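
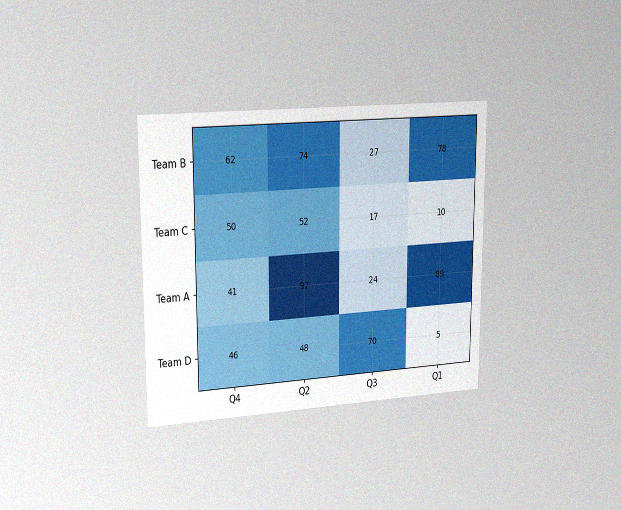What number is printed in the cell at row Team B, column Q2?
The chart is viewed slightly from the left, with some photo noise. The (Team B, Q2) cell reads 74.

74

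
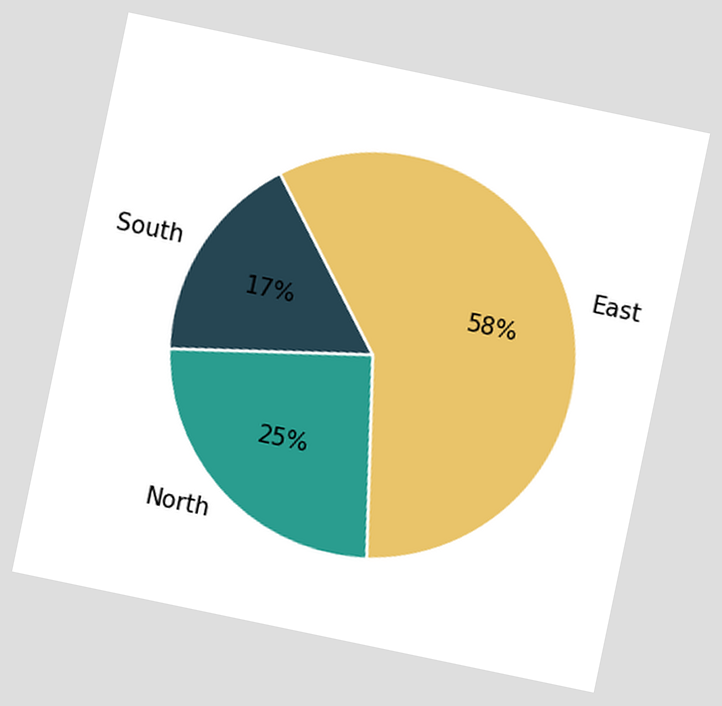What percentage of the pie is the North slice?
25%

The chart is tilted about 12° clockwise. The North slice takes up 25% of the pie.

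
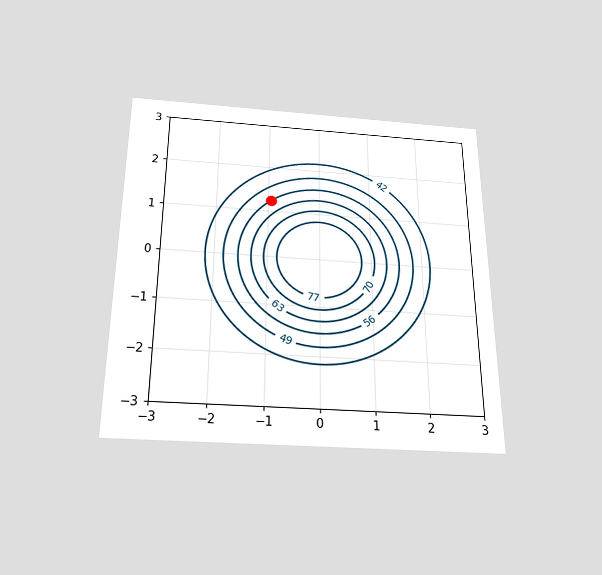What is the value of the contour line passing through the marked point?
56

The chart is viewed slightly from below. The marked point sits on the contour labelled 56.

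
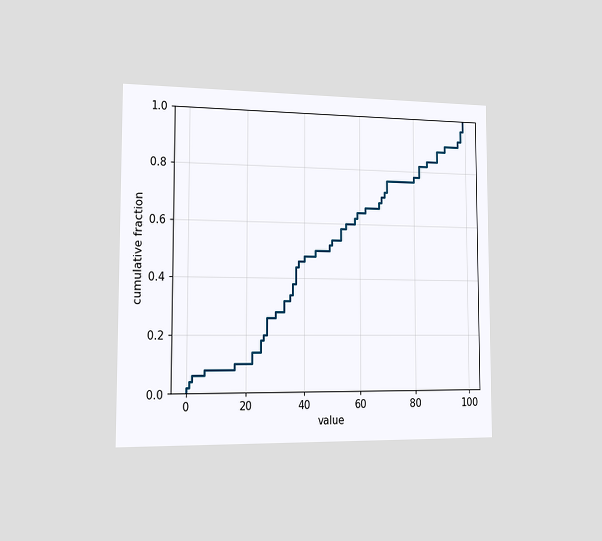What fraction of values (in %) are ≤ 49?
The chart is viewed slightly from the left. At x=49 the ECDF step is at 52%.

52%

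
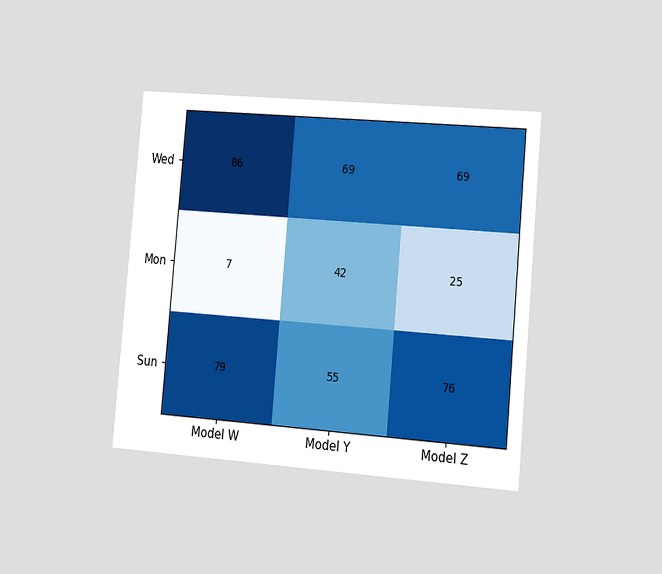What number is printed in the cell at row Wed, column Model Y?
The chart is tilted about 5° clockwise and viewed slightly from the right. The (Wed, Model Y) cell reads 69.

69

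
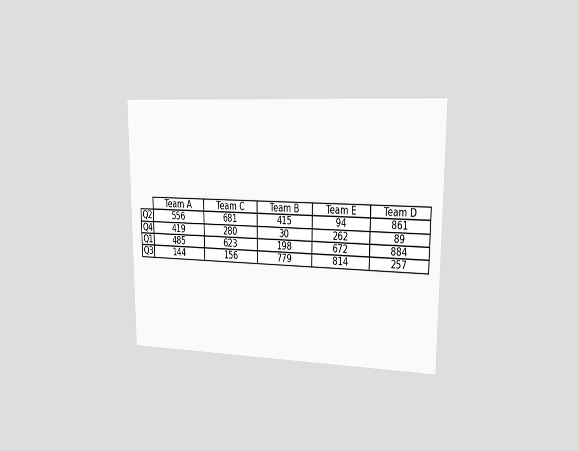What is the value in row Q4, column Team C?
280

The chart is viewed slightly from the right. The (Q4, Team C) cell reads 280.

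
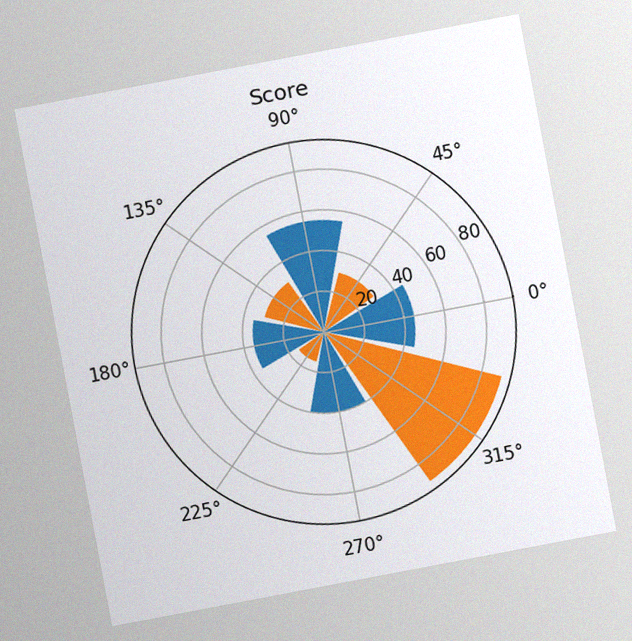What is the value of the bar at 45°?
The chart is tilted about 11° counter-clockwise, with some photo noise. The bar at 45° reaches 30 on the radial axis.

30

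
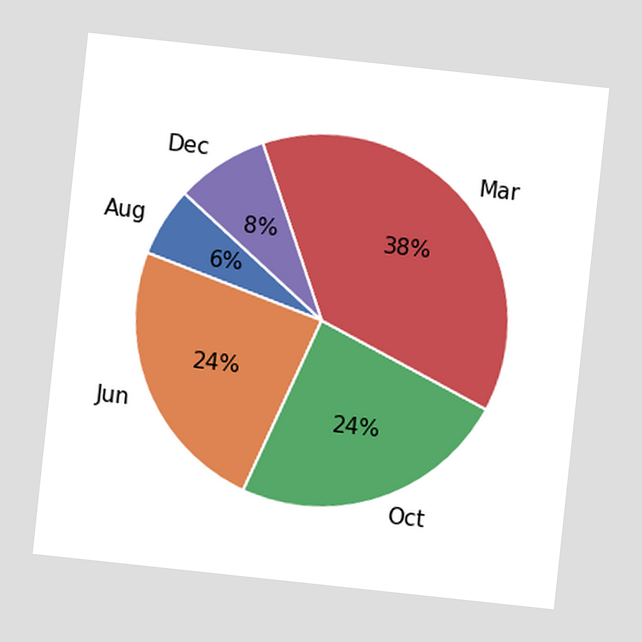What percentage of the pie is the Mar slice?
The chart is tilted about 6° clockwise. The Mar slice takes up 38% of the pie.

38%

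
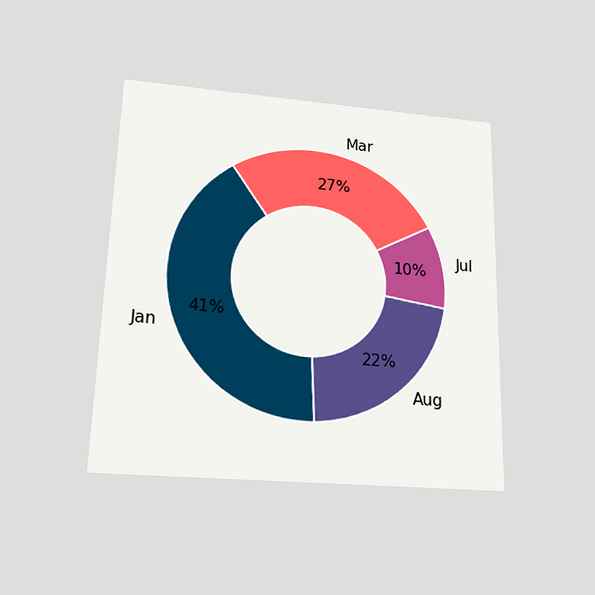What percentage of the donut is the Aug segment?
The chart is viewed slightly from below. The Aug segment takes up 22% of the ring.

22%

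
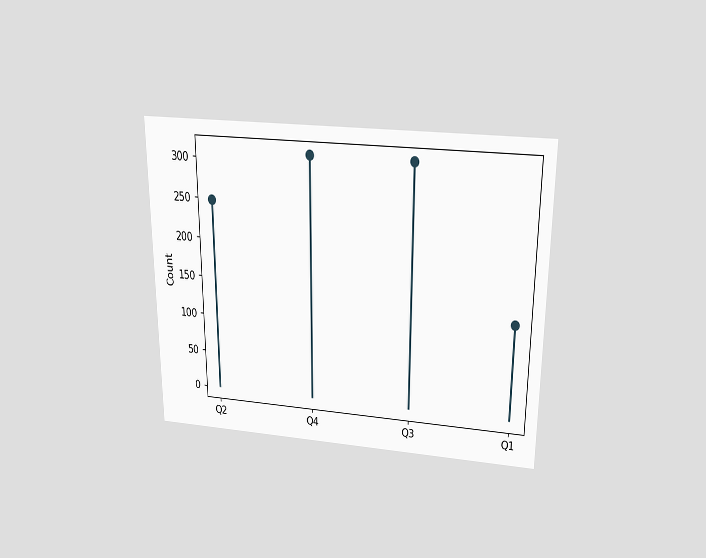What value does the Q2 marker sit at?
248

The chart is viewed slightly from above. The Q2 marker sits at 248.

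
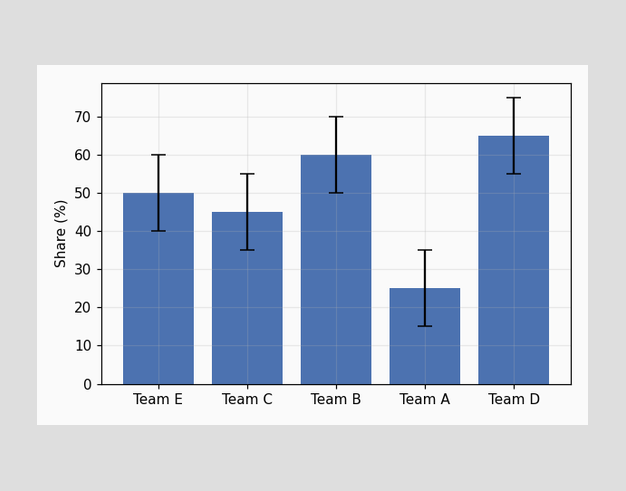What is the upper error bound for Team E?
60%

The Team E bar's upper whisker reaches 60%.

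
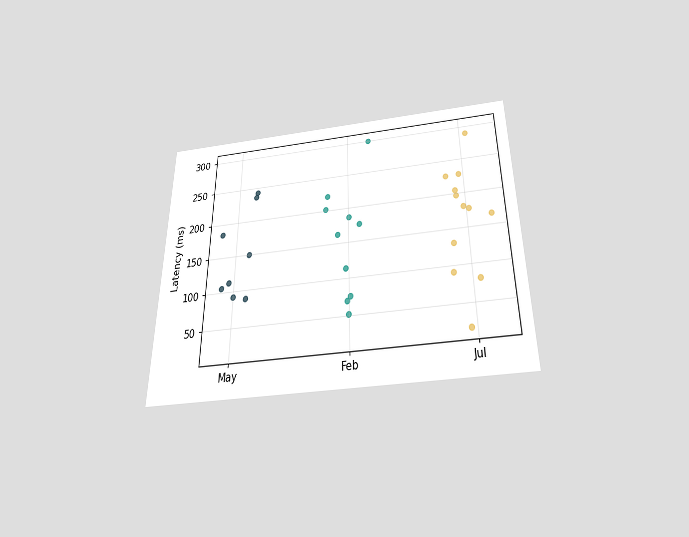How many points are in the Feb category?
The chart is viewed slightly from below. Counting the markers in the Feb column gives 10.

10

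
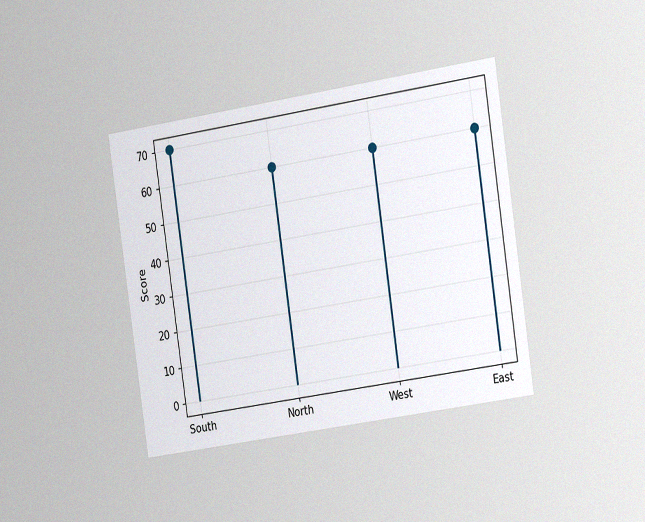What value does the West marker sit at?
The chart is tilted about 8° counter-clockwise and viewed slightly from the right, with some photo noise. The West marker sits at 60.

60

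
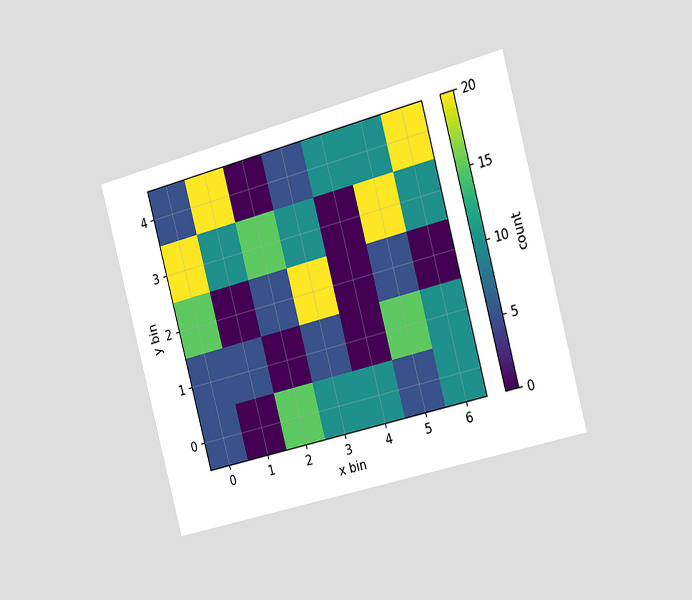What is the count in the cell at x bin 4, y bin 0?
10

The chart is tilted about 15° counter-clockwise and viewed slightly from the right. Matching the cell (4, 0) against the colorbar gives 10.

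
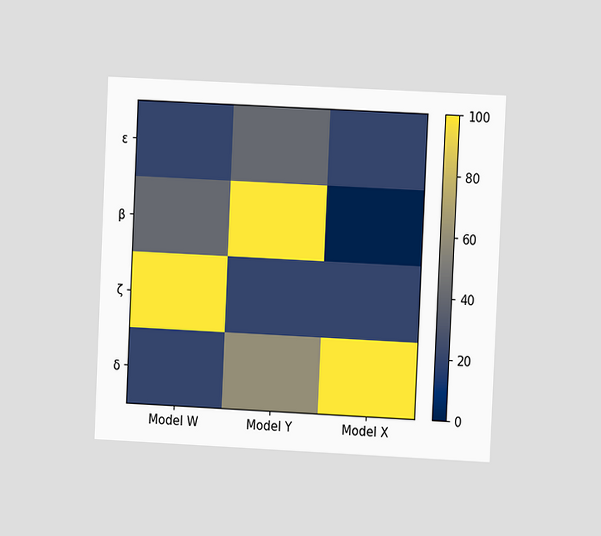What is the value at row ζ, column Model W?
100

The chart is tilted about 3° clockwise and viewed at a slight angle. Matching cell (ζ, Model W) against the colorbar gives 100.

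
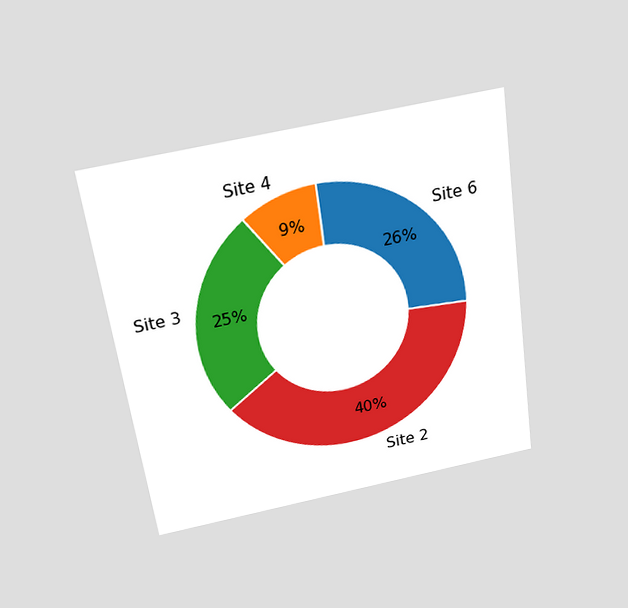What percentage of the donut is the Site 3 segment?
The chart is tilted about 8° counter-clockwise and viewed slightly from above. The Site 3 segment takes up 25% of the ring.

25%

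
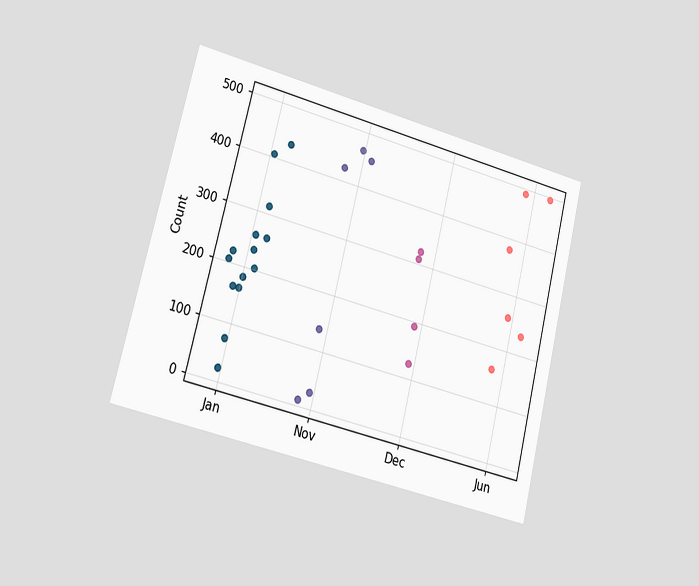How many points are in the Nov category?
The chart is tilted about 14° clockwise and viewed slightly from the left. Counting the markers in the Nov column gives 6.

6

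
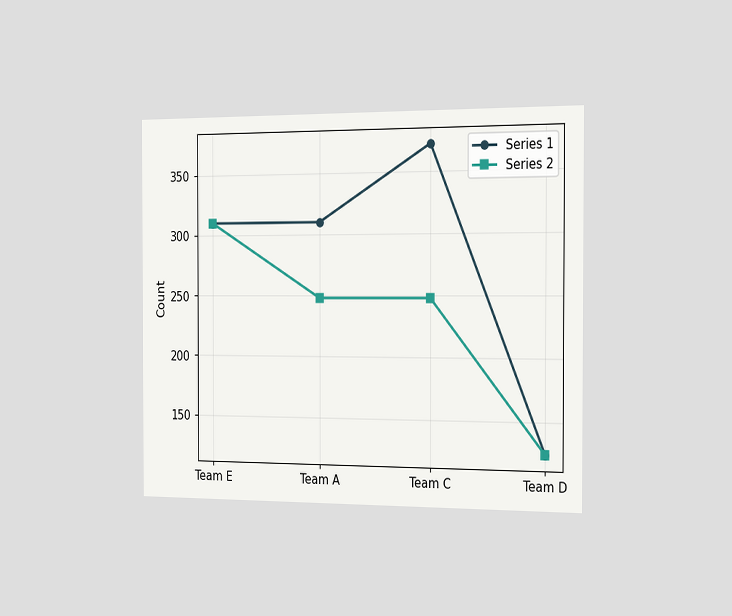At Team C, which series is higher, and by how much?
Series 1, by 124

The chart is viewed slightly from the right. At Team C, Series 1 sits above the other line by 124.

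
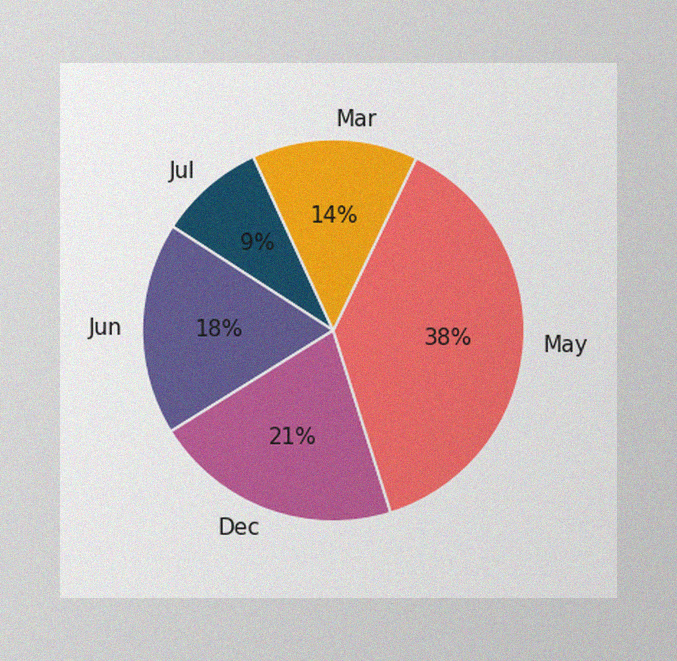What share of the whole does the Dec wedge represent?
21%

The image has some photo noise and uneven lighting. The Dec slice takes up 21% of the pie.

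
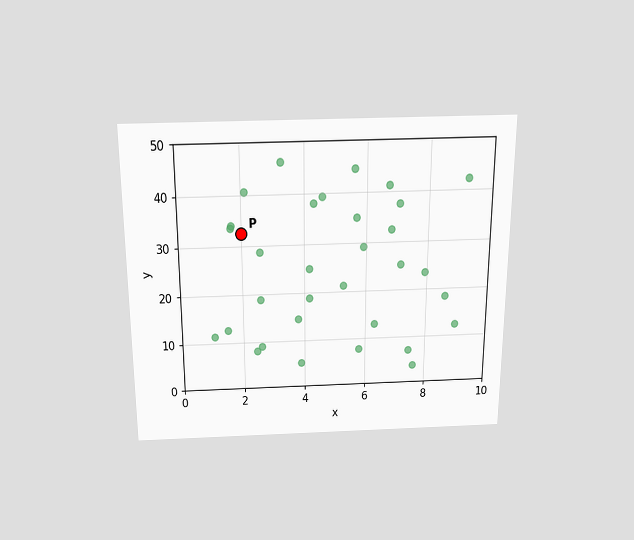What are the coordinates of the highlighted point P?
(2, 32.5)

The chart is viewed slightly from above. Following the gridlines from P to each axis, P sits at (2, 32.5).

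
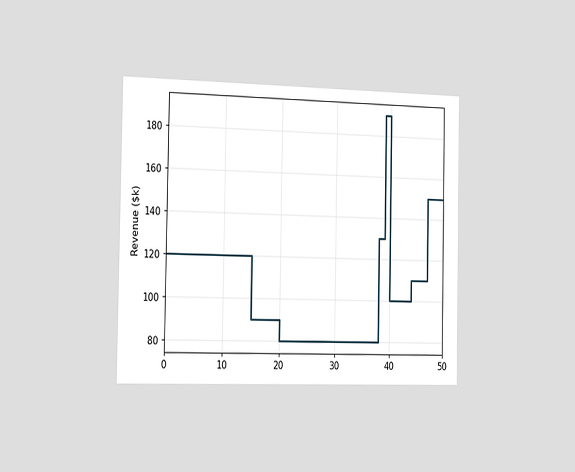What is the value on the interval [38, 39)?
$130k

The chart is viewed slightly from the left. On [38, 39) the step sits at $130k.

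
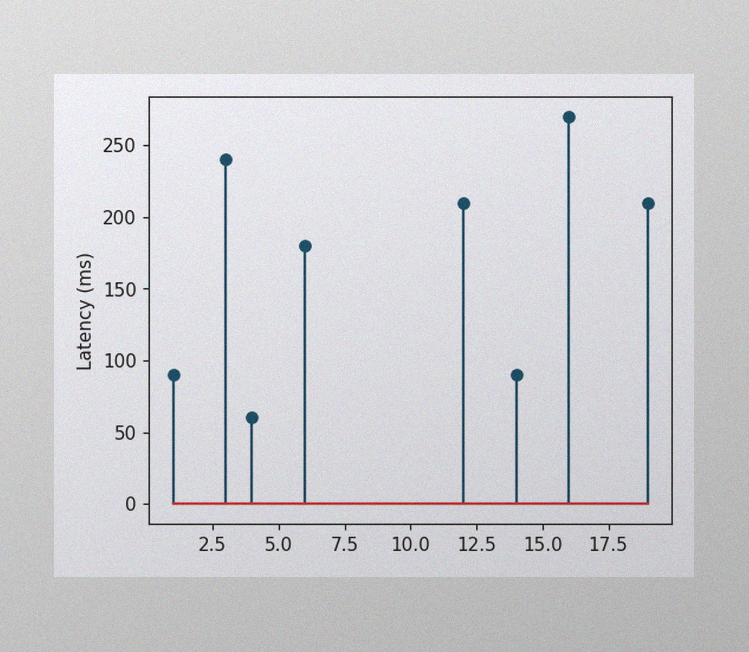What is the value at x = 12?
The image has some photo noise and uneven lighting. The stem at x=12 reaches 210ms.

210ms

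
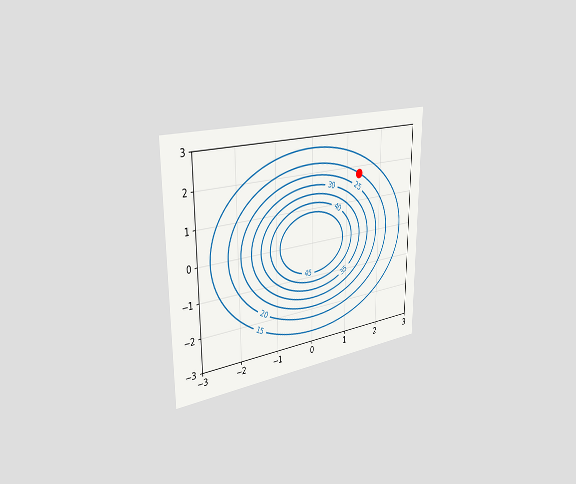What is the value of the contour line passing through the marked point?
20

The chart is viewed slightly from the left. The marked point sits on the contour labelled 20.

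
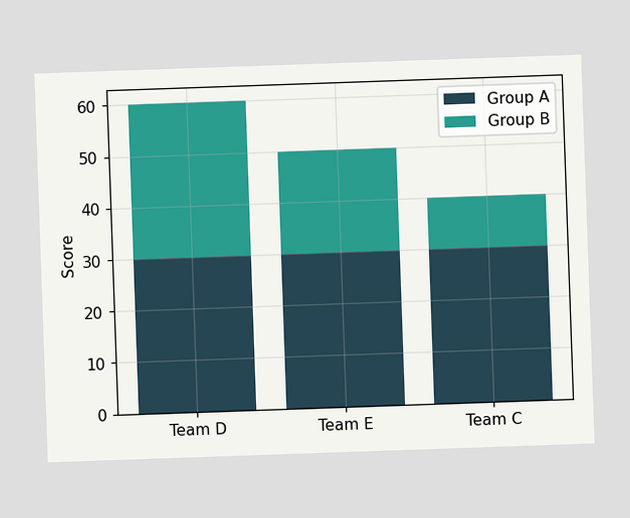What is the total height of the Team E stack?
50

The Team E stack's top reaches 50 on the y-axis.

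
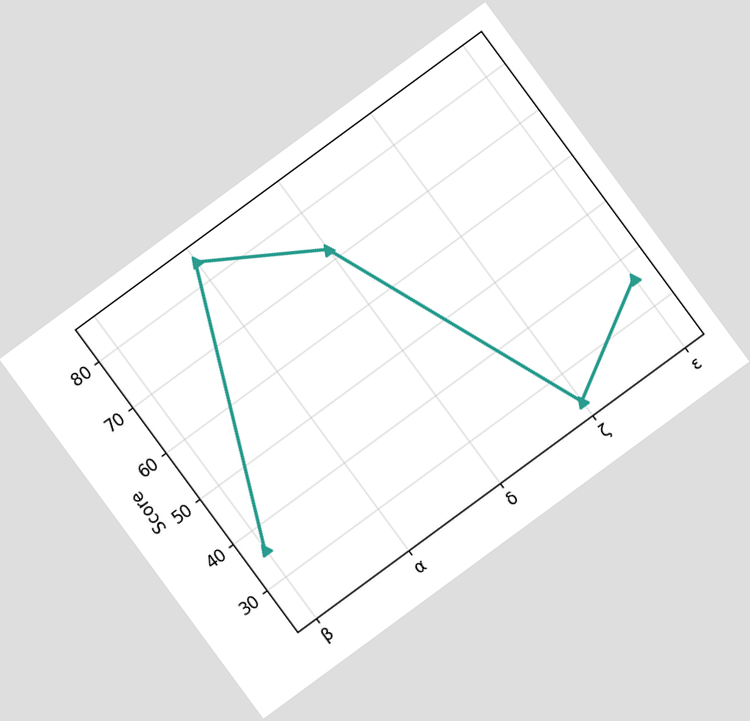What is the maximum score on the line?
The chart is tilted about 36° counter-clockwise. The highest point is at α, and reading across to the y-axis gives 84.

84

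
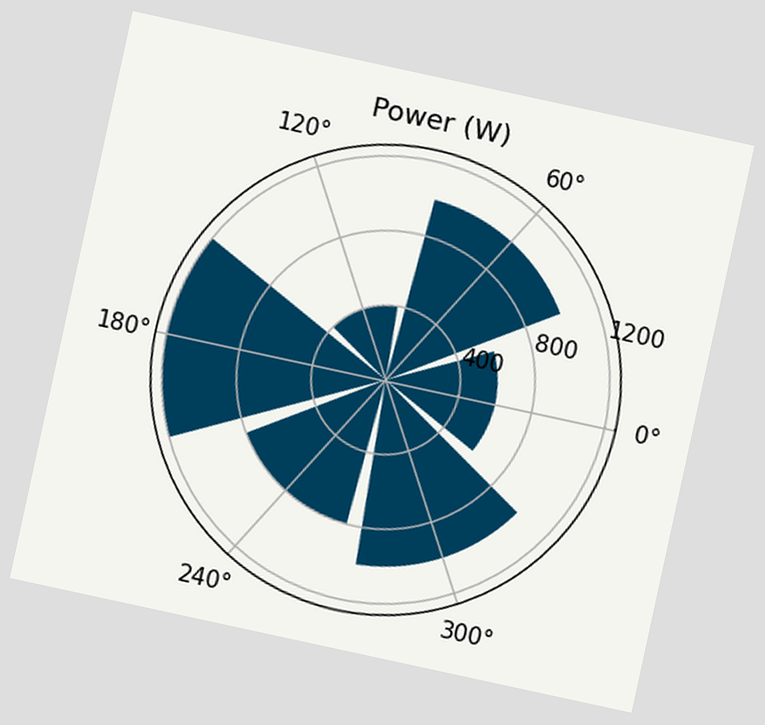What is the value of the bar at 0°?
600W

The chart is tilted about 12° clockwise. The bar at 0° reaches 600W on the radial axis.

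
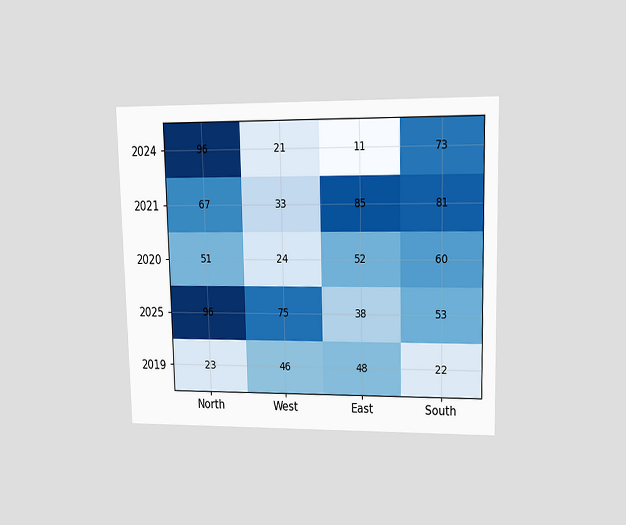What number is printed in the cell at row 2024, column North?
96

The chart is viewed at a slight angle. The (2024, North) cell reads 96.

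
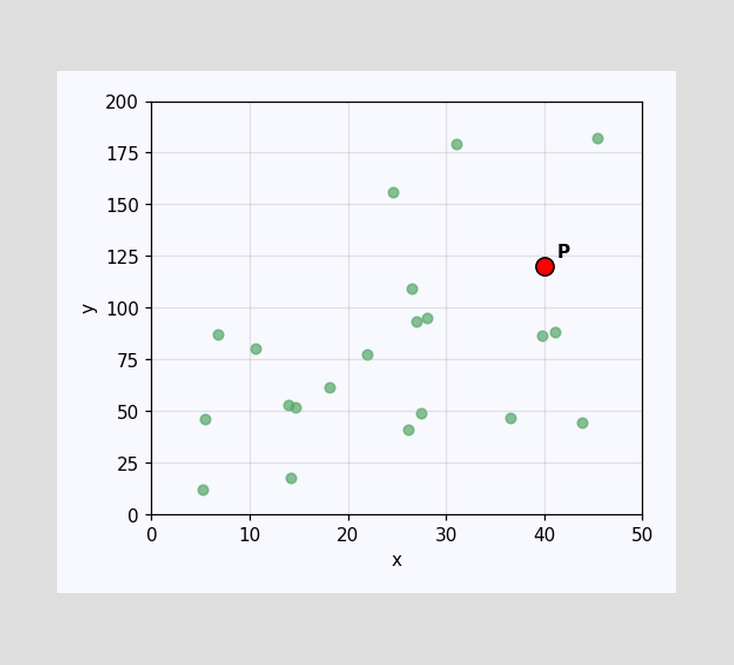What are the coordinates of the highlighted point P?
Following the gridlines from P to each axis, P sits at (40, 120).

(40, 120)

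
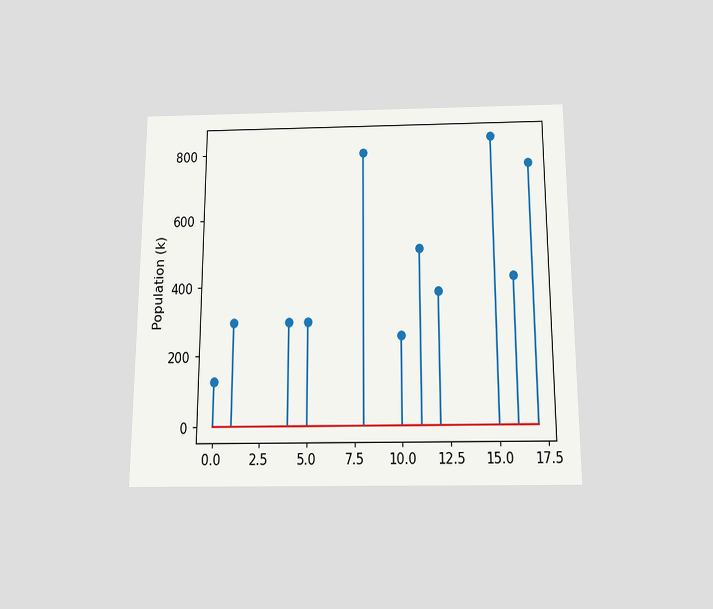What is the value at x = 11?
504k

The chart is viewed slightly from below. The stem at x=11 reaches 504k.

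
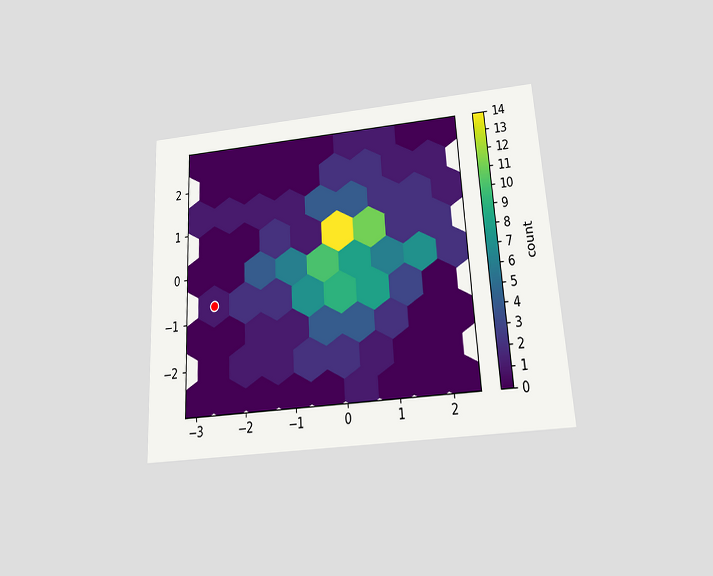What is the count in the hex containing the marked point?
1

The chart is tilted about 3° counter-clockwise and viewed slightly from below. The marked hex reads 1 on the colorbar.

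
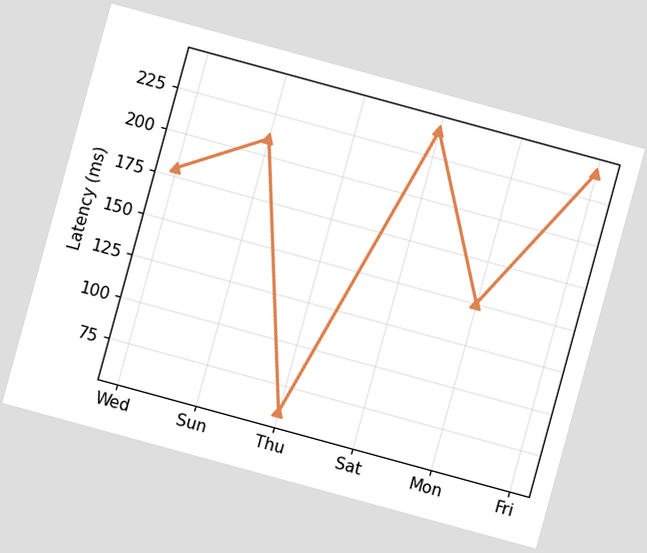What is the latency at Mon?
The chart is tilted about 15° clockwise. At Mon, the line is at 150ms.

150ms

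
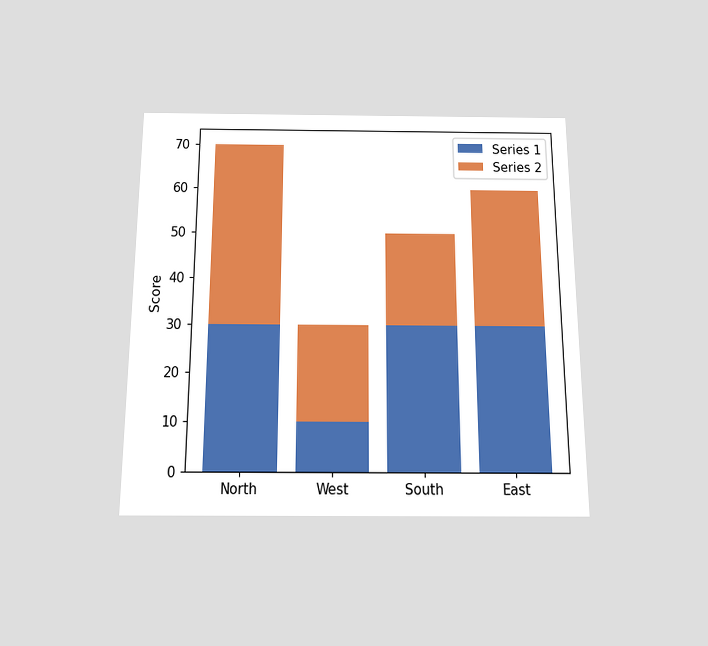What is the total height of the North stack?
The chart is viewed slightly from below. The North stack's top reaches 70 on the y-axis.

70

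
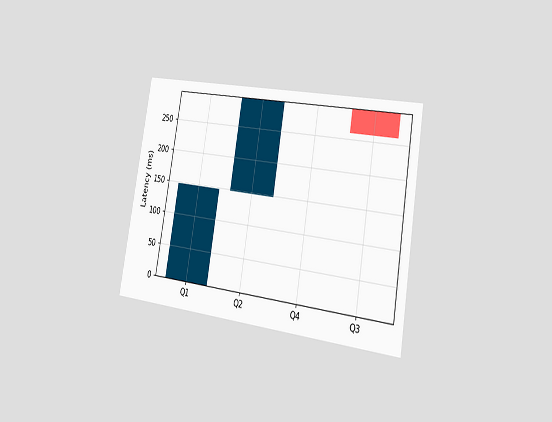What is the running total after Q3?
259ms

The chart is tilted about 9° clockwise and viewed slightly from the right. After Q3 the running total reaches 259ms.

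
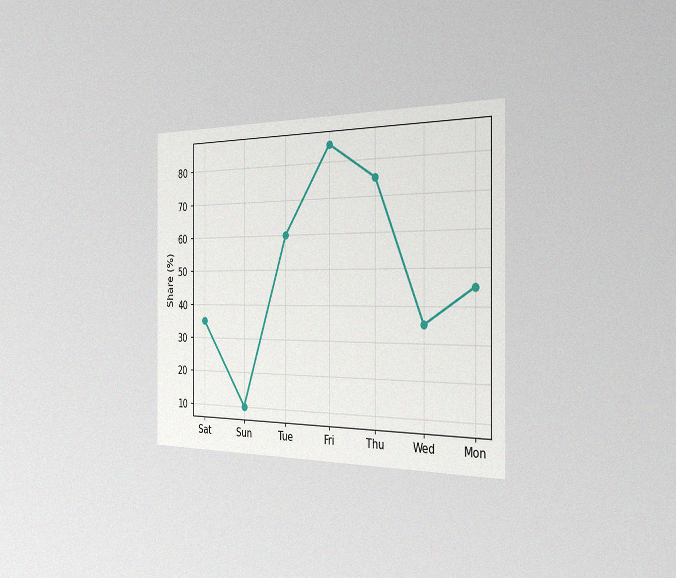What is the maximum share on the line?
The chart is viewed slightly from the right, with some photo noise. The highest point is at Fri, and reading across to the y-axis gives 85%.

85%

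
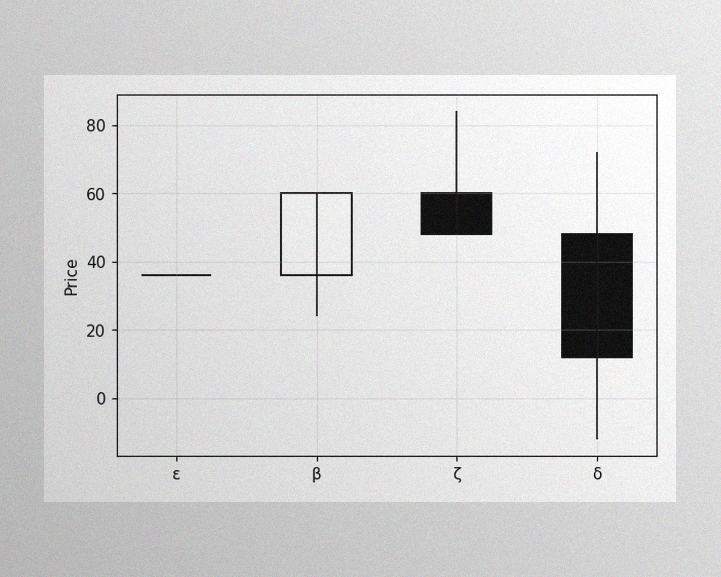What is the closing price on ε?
The image has some photo noise and uneven lighting. The ε candle closes at 36.

36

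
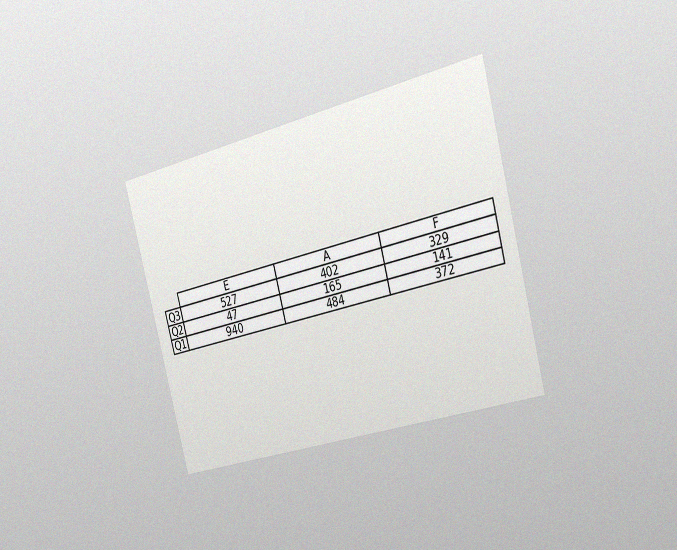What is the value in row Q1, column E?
940

The chart is tilted about 14° counter-clockwise and viewed slightly from the right, with some photo noise. The (Q1, E) cell reads 940.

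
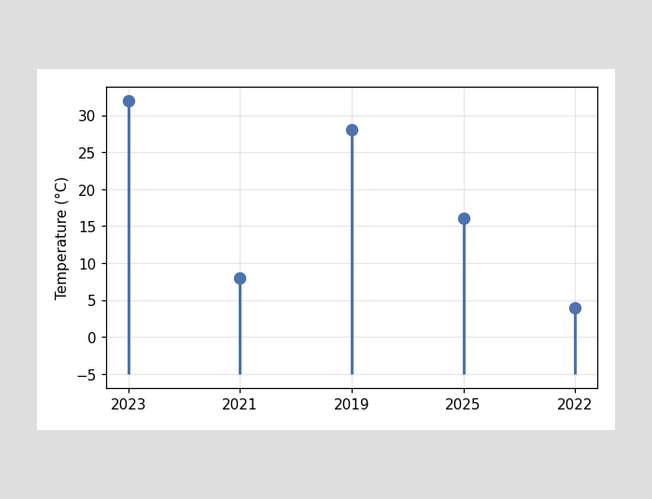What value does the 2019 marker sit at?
28°C

The 2019 marker sits at 28°C.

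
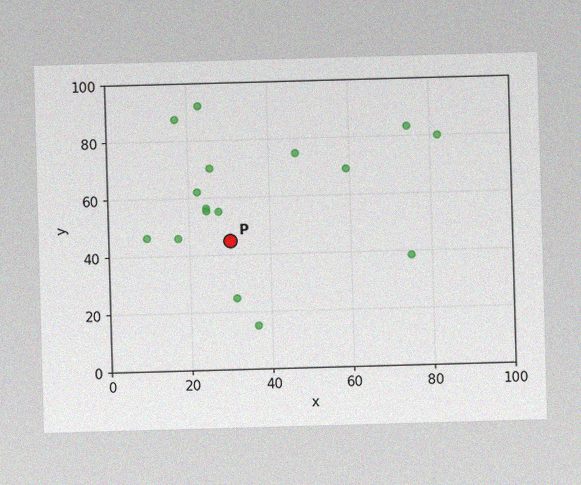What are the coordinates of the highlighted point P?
(30, 45)

The image has some photo noise and uneven lighting. Following the gridlines from P to each axis, P sits at (30, 45).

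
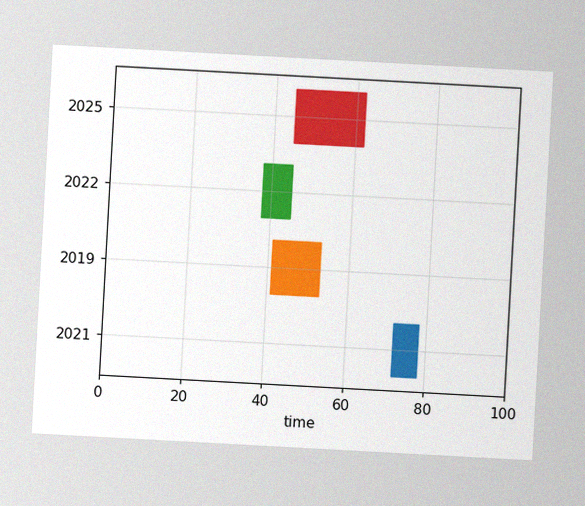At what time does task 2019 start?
41

The chart is tilted about 3° clockwise, with some photo noise. The 2019 bar begins at t=41.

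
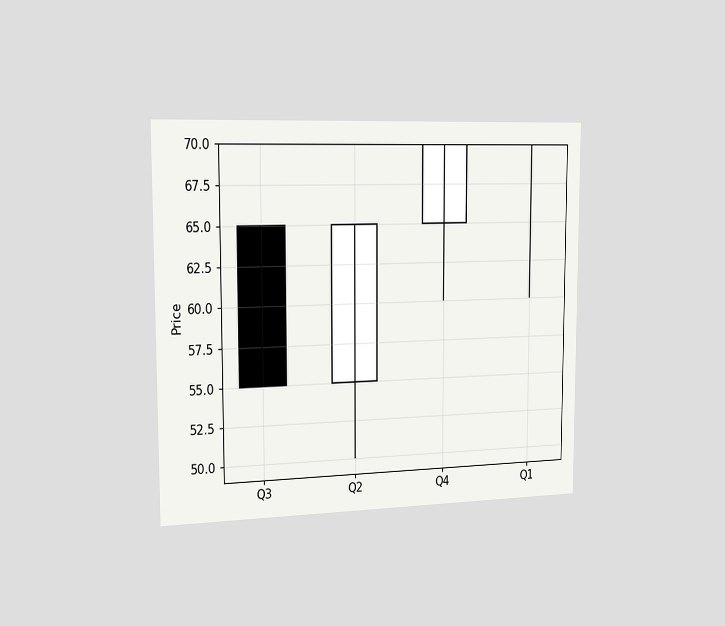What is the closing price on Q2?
65

The chart is viewed slightly from the left. The Q2 candle closes at 65.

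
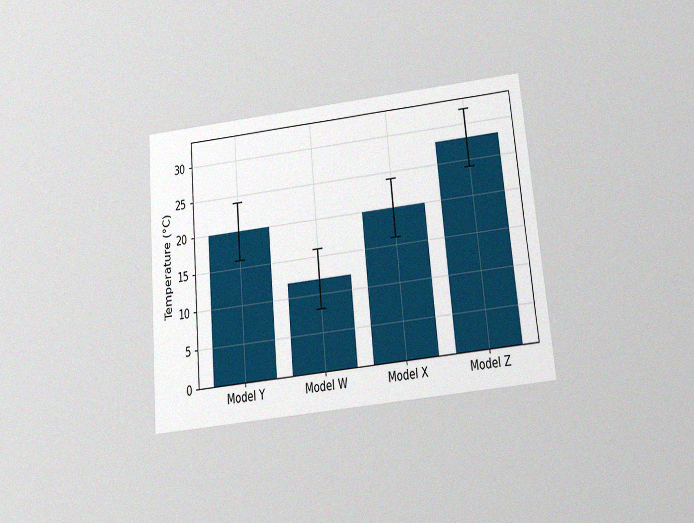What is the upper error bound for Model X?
24°C

The chart is tilted about 5° counter-clockwise and viewed slightly from below, with some photo noise. The Model X bar's upper whisker reaches 24°C.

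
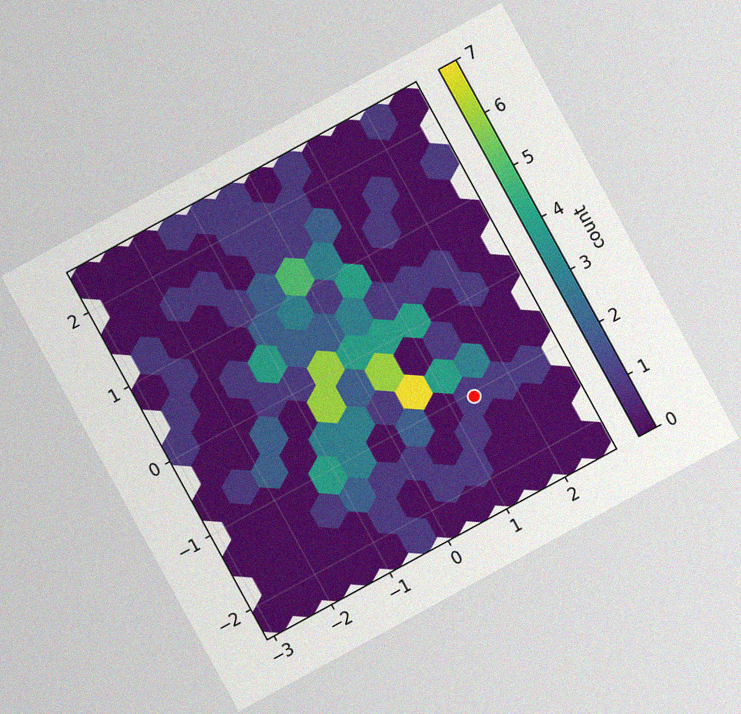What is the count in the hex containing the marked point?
1

The chart is tilted about 29° counter-clockwise, with some photo noise. The marked hex reads 1 on the colorbar.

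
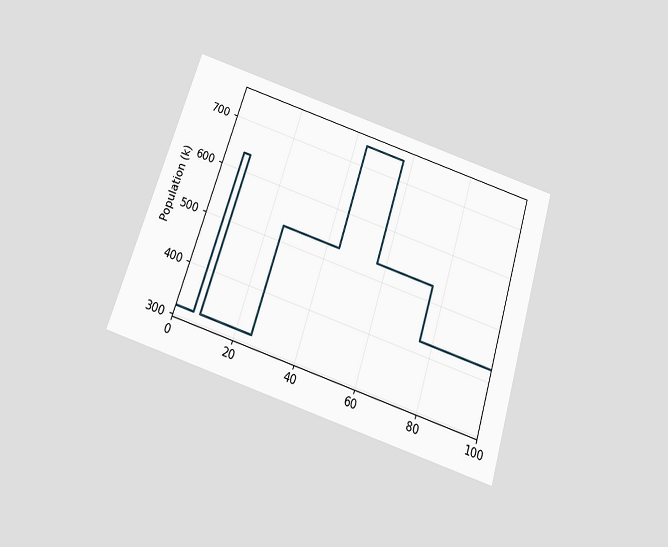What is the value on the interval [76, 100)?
The chart is tilted about 18° clockwise and viewed slightly from below. On [76, 100) the step sits at 424k.

424k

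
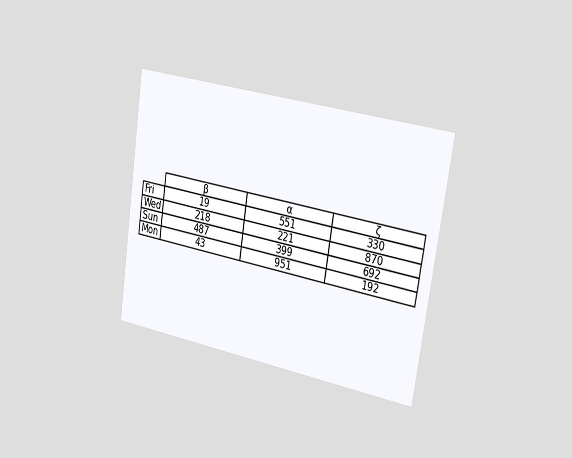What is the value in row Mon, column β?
The chart is tilted about 9° clockwise and viewed slightly from the right. The (Mon, β) cell reads 43.

43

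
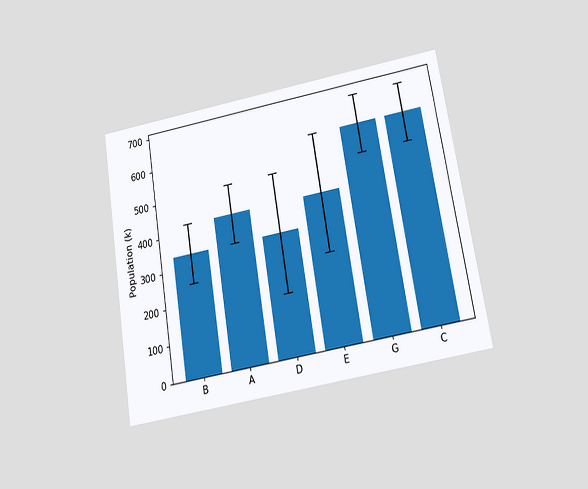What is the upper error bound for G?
The chart is tilted about 9° counter-clockwise and viewed slightly from below. The G bar's upper whisker reaches 680k.

680k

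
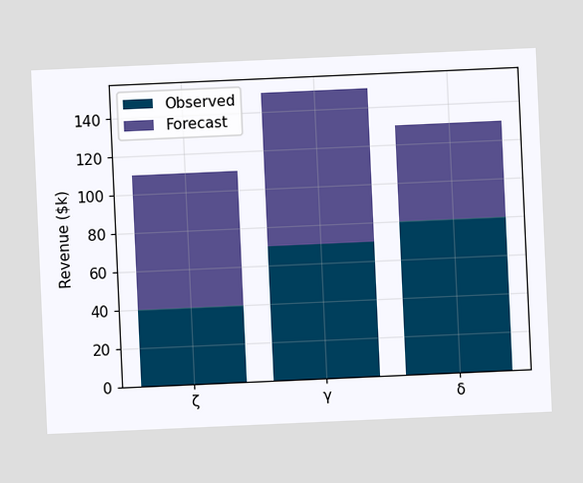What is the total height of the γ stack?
The chart is tilted about 3° counter-clockwise. The γ stack's top reaches $150k on the y-axis.

$150k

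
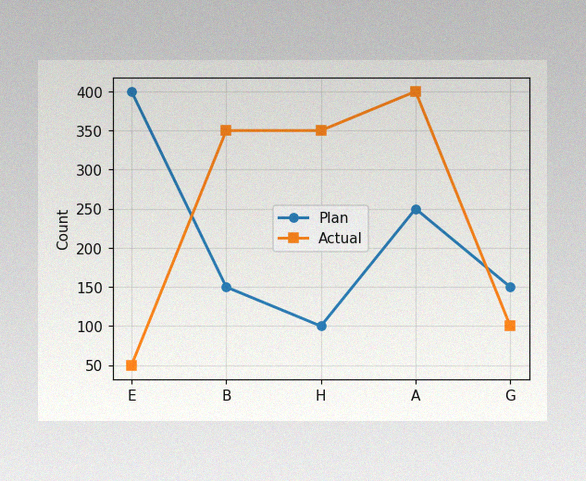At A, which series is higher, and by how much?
The image has some photo noise and uneven lighting. At A, Actual sits above the other line by 150.

Actual, by 150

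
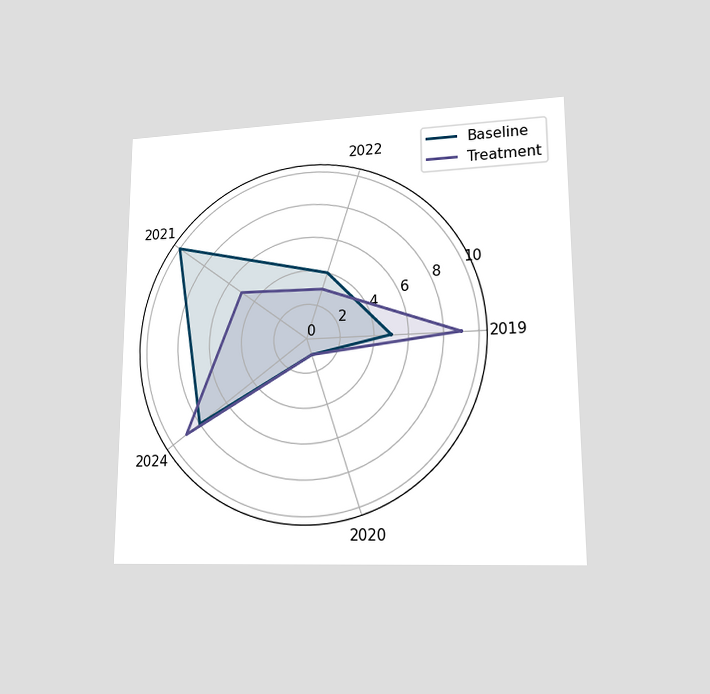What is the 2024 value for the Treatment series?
The chart is viewed at a slight angle. On the 2024 axis, Treatment reaches 9.

9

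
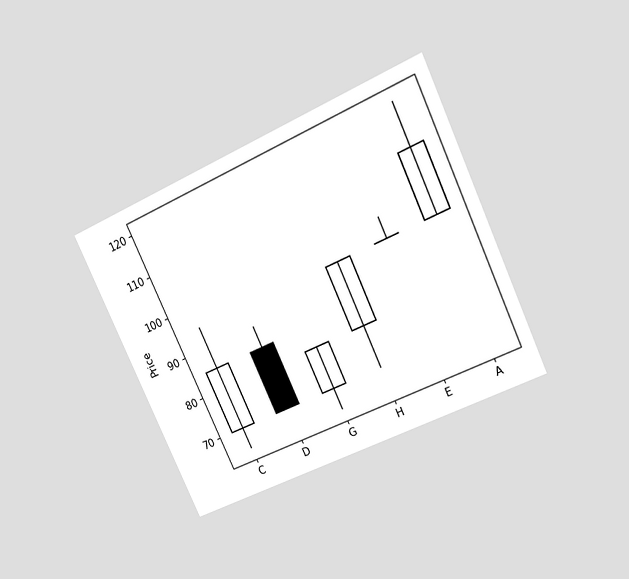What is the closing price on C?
The chart is tilted about 25° counter-clockwise and viewed at a slight angle. The C candle closes at 85.

85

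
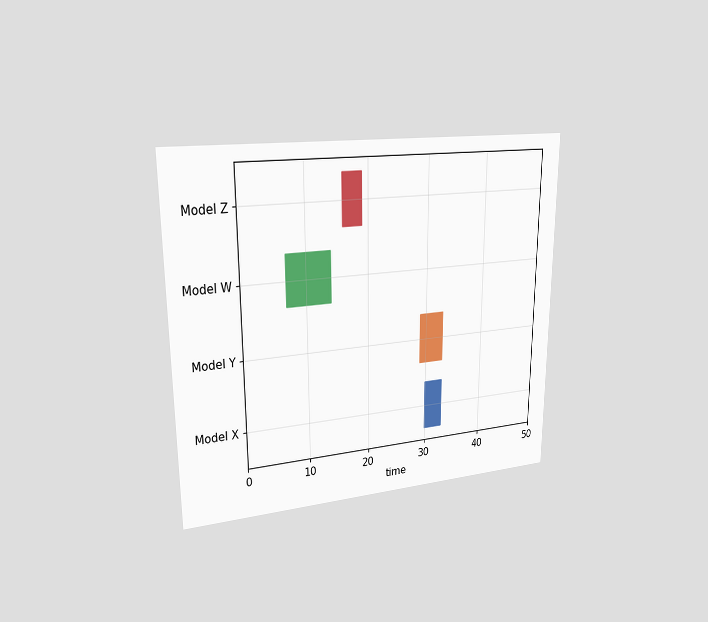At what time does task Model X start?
The chart is viewed slightly from the left. The Model X bar begins at t=30.

30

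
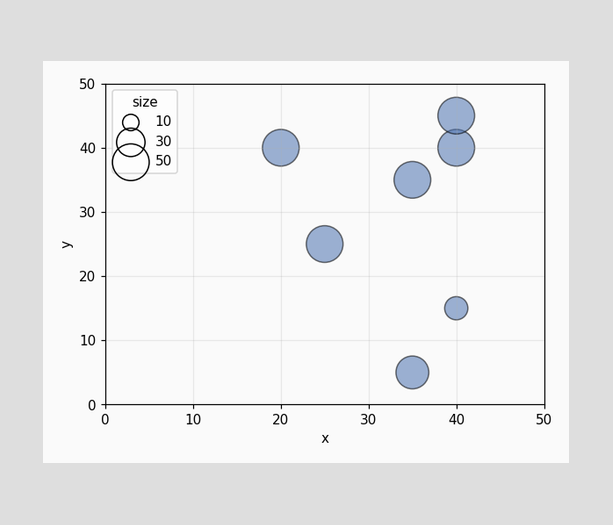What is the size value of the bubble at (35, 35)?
Matching the bubble at (35, 35) against the size legend gives 50.

50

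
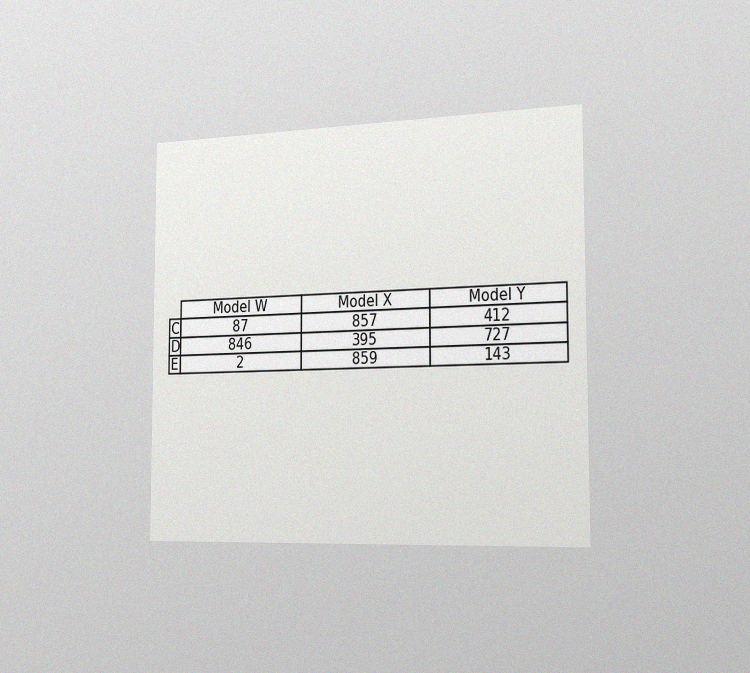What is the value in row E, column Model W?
2

The chart is viewed slightly from the right, with some photo noise. The (E, Model W) cell reads 2.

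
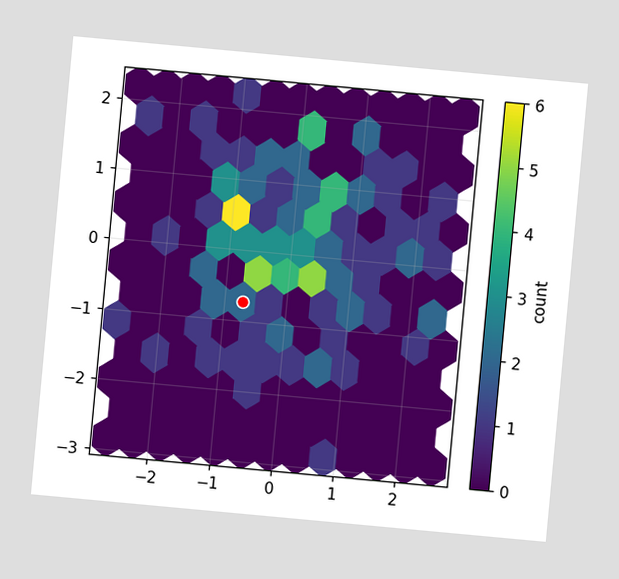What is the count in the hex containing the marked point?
2

The chart is tilted about 5° clockwise. The marked hex reads 2 on the colorbar.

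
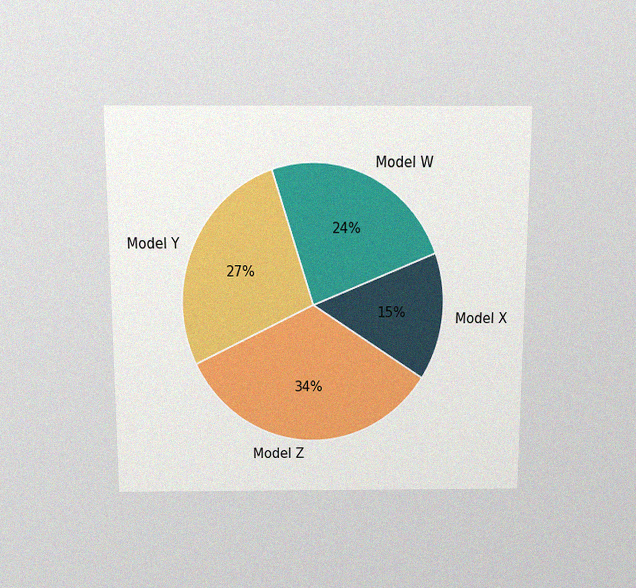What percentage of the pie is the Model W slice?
The chart is viewed slightly from above, with some photo noise. The Model W slice takes up 24% of the pie.

24%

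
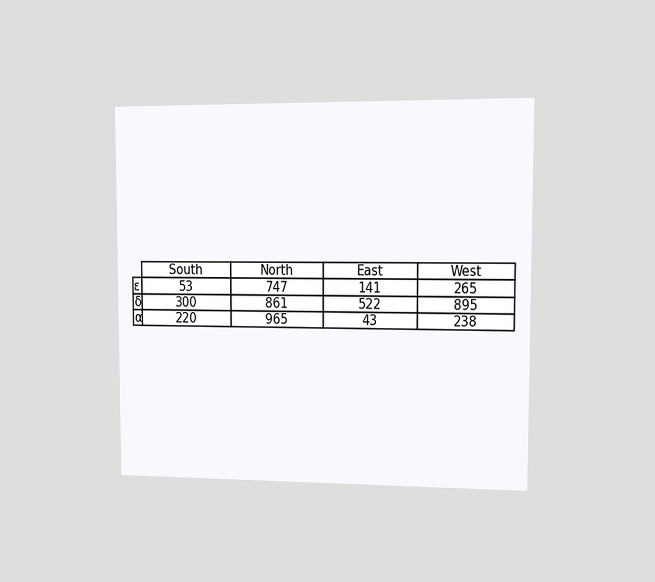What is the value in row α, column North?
965

The chart is viewed slightly from the right. The (α, North) cell reads 965.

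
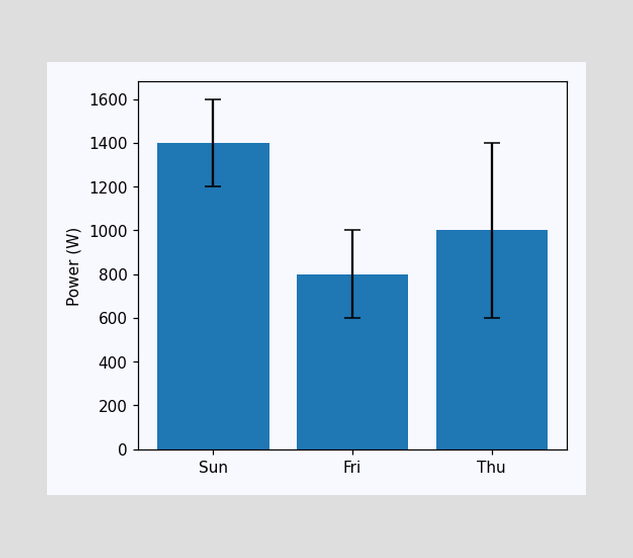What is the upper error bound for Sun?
1600W

The Sun bar's upper whisker reaches 1600W.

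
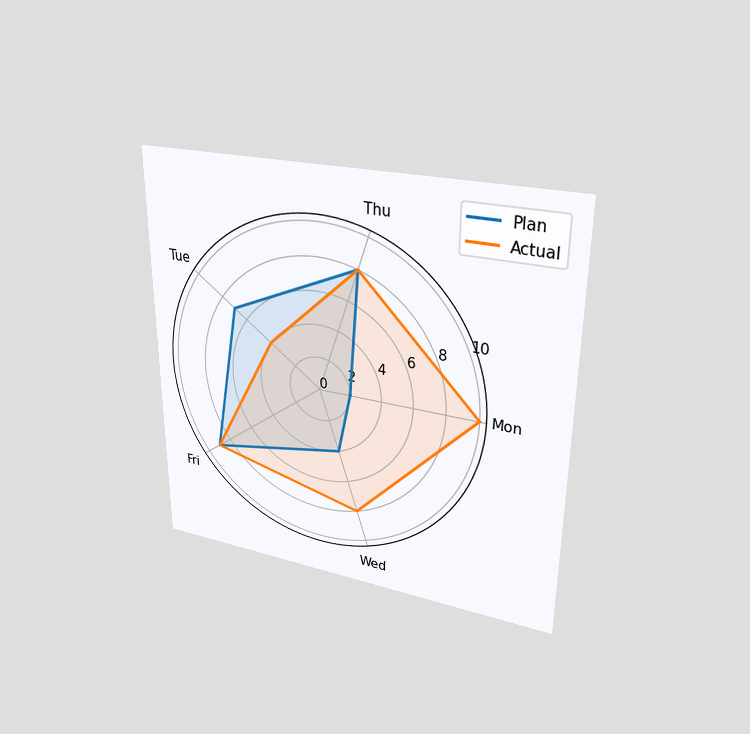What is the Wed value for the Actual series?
The chart is viewed at a slight angle. On the Wed axis, Actual reaches 8.

8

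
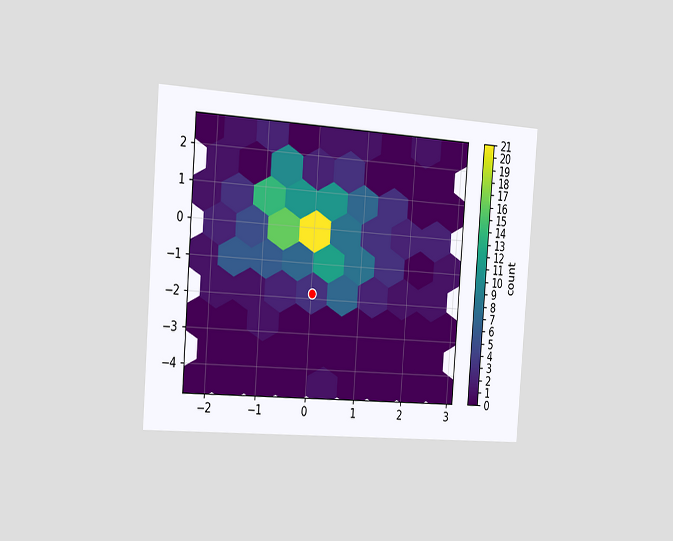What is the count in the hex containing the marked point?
3

The chart is tilted about 4° clockwise and viewed slightly from the left. The marked hex reads 3 on the colorbar.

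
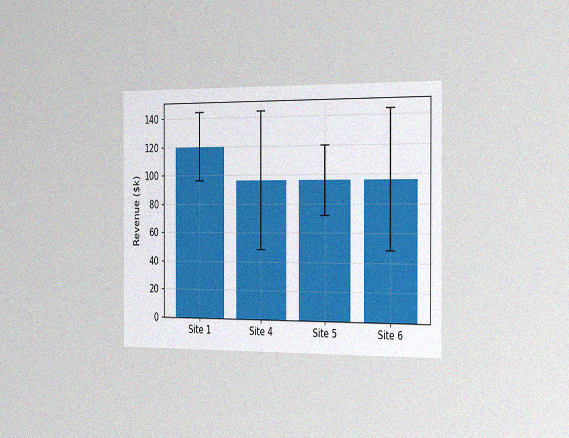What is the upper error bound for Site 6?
$144k

The chart is viewed slightly from the right, with some photo noise. The Site 6 bar's upper whisker reaches $144k.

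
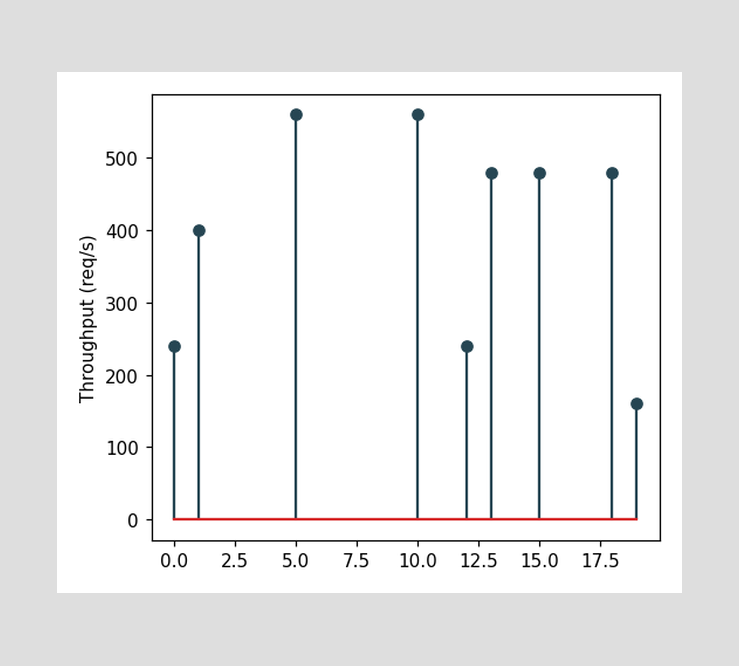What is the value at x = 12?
240req/s

The stem at x=12 reaches 240req/s.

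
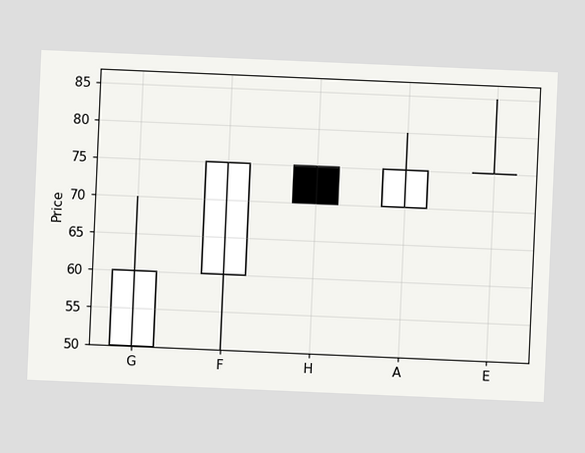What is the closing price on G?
The chart is tilted about 2° clockwise. The G candle closes at 60.

60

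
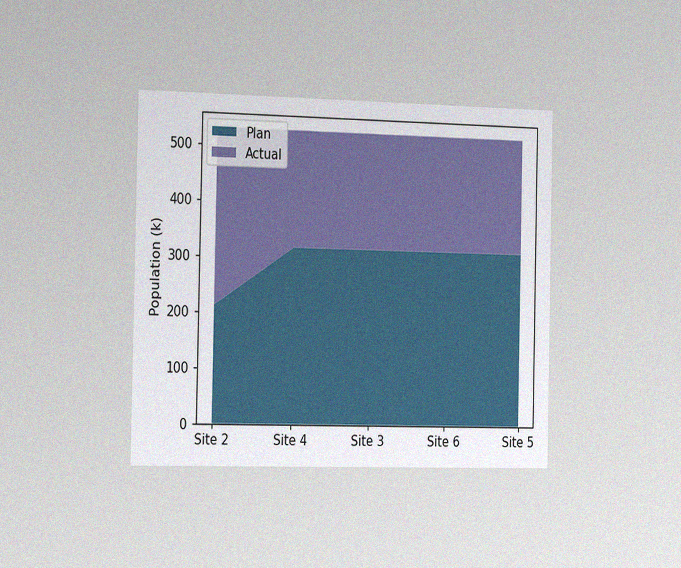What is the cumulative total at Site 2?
The chart is viewed slightly from the left, with some photo noise. The stacked total at Site 2 reaches 530k.

530k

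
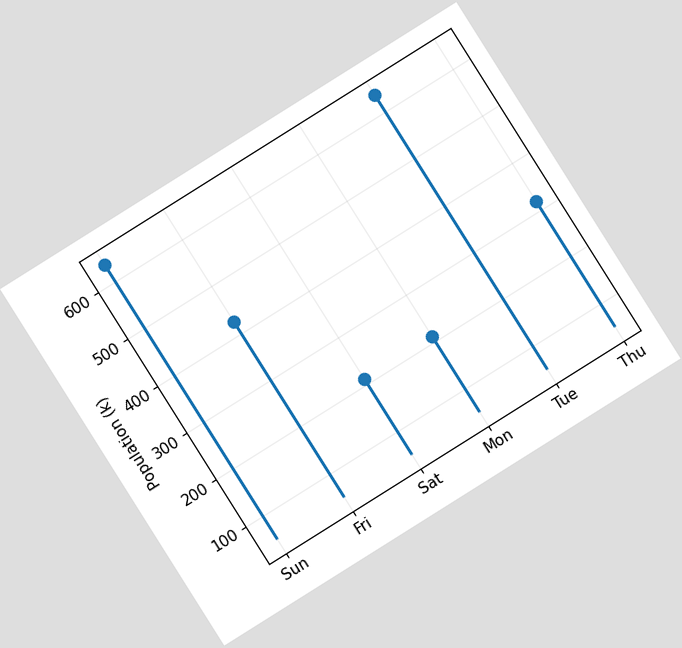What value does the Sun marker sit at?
636k

The chart is tilted about 32° counter-clockwise. The Sun marker sits at 636k.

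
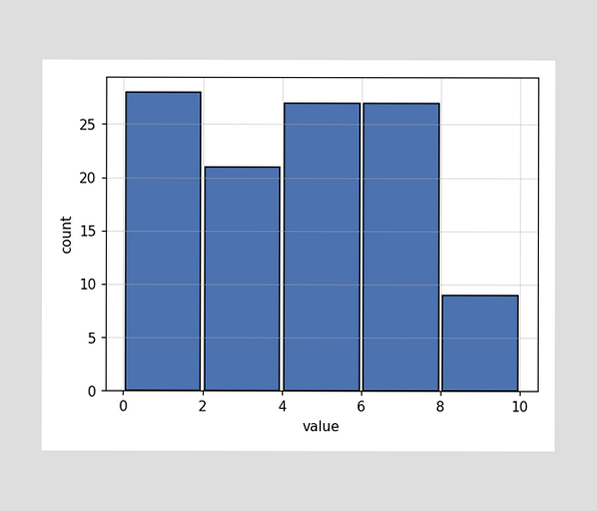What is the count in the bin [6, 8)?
27

The [6, 8) bin has height 27.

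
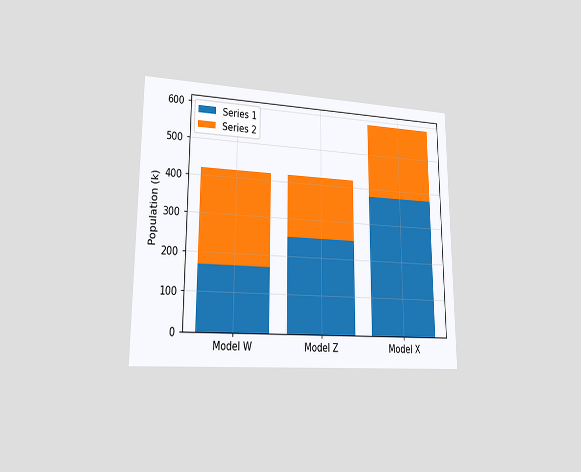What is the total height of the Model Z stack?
The chart is viewed slightly from the left. The Model Z stack's top reaches 420k on the y-axis.

420k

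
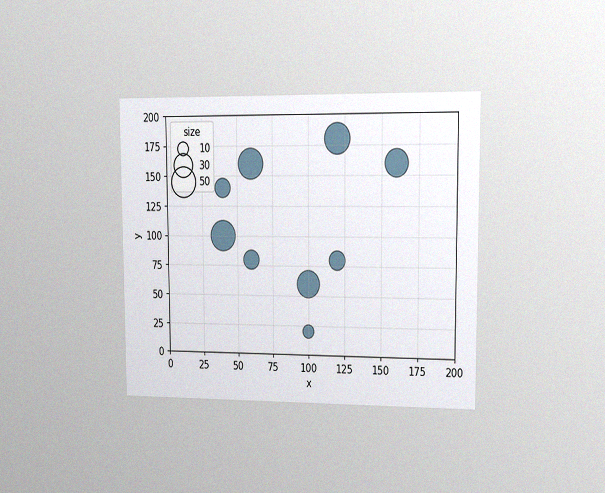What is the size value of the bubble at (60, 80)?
20

The chart is viewed slightly from the right, with some photo noise. Matching the bubble at (60, 80) against the size legend gives 20.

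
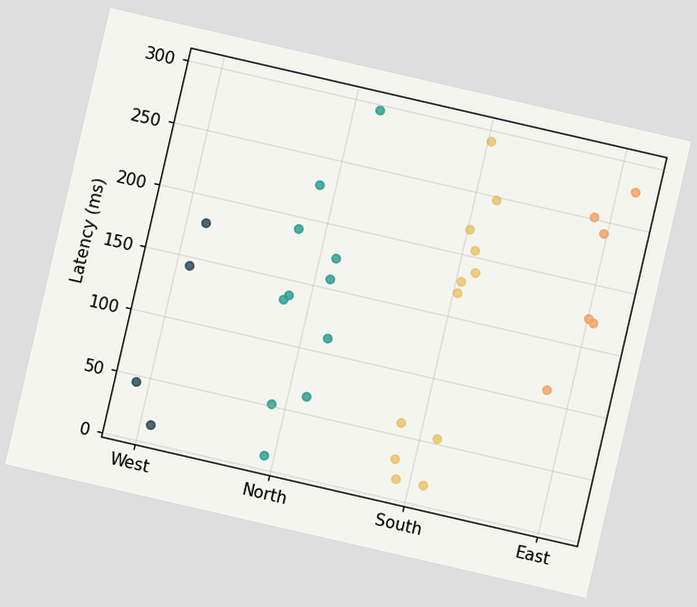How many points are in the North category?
The chart is tilted about 13° clockwise. Counting the markers in the North column gives 11.

11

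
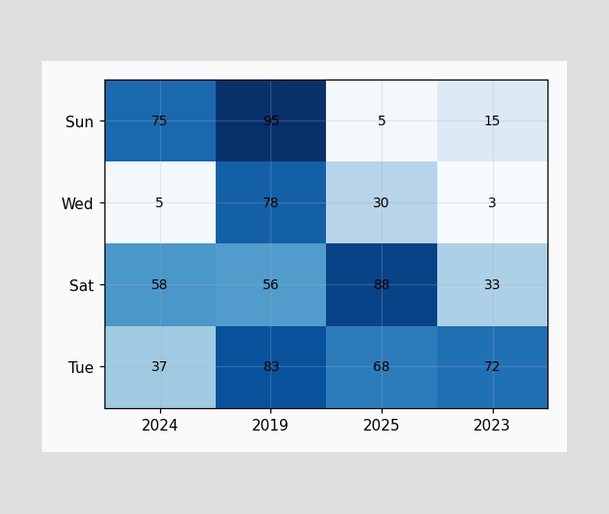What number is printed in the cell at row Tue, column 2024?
37

The (Tue, 2024) cell reads 37.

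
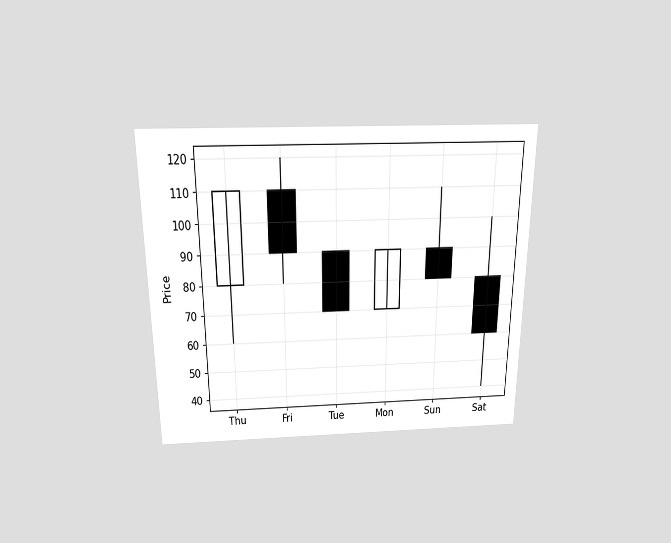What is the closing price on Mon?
The chart is viewed slightly from above. The Mon candle closes at 90.

90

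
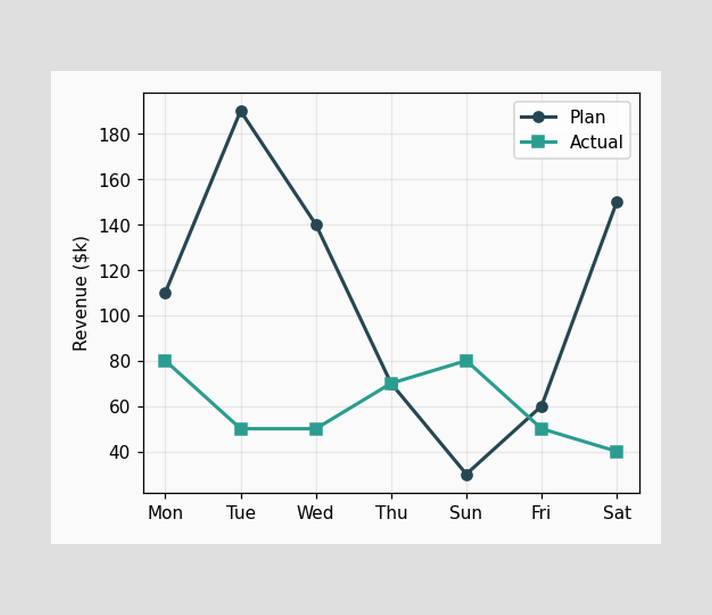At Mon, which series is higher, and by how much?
Plan, by $30k

At Mon, Plan sits above the other line by $30k.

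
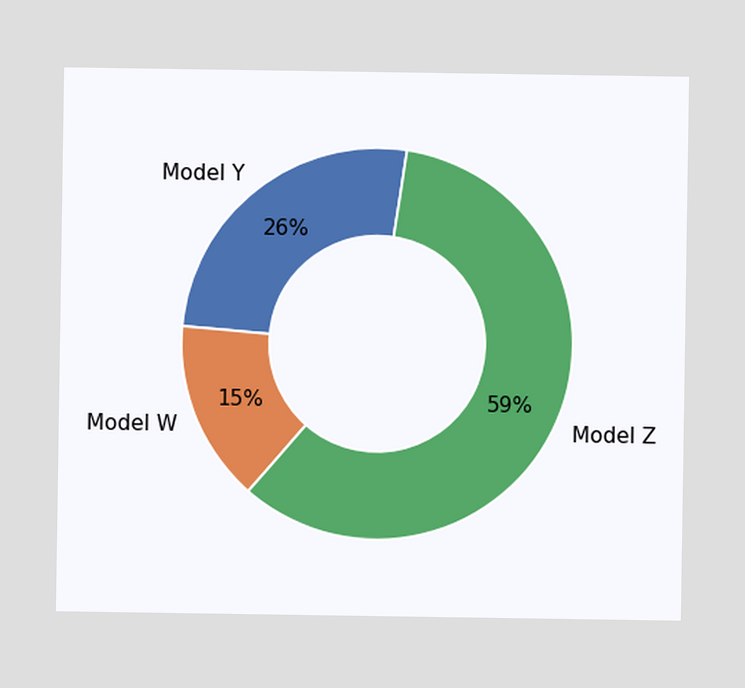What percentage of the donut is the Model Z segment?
59%

The Model Z segment takes up 59% of the ring.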